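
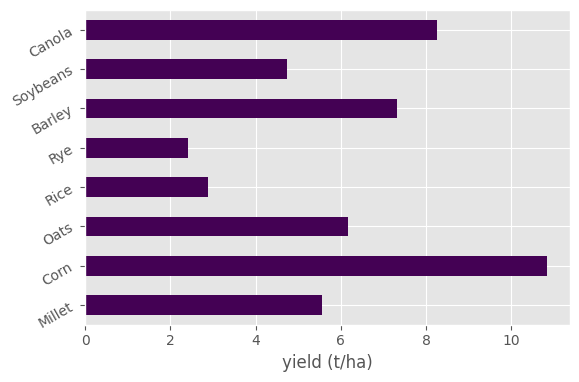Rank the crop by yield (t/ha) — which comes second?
Top 3: Corn ≈ 11, Canola ≈ 8, Barley ≈ 7.

Canola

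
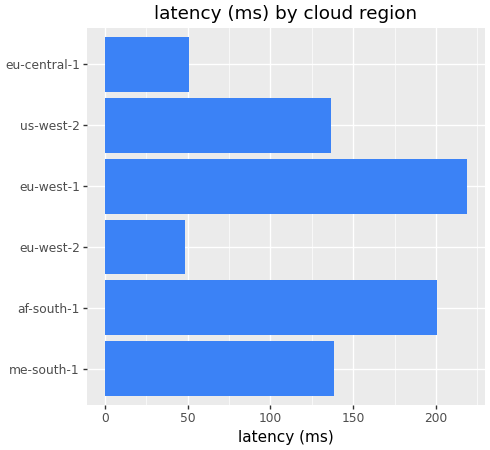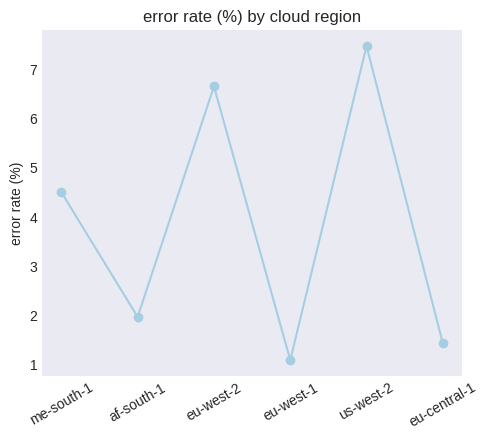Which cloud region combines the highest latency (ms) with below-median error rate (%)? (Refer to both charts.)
eu-west-1

Chart 2 median error rate (%) ≈ 3; below-median cloud regions: af-south-1, eu-west-1, eu-central-1. Among those, eu-west-1 has the highest latency (ms) (≈ 225).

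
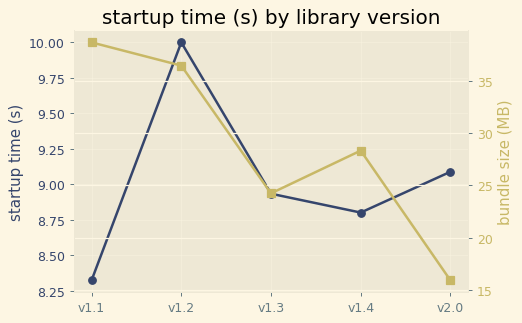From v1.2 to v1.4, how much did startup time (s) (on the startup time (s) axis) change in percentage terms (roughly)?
v1.2 ≈ 10.0, v1.4 ≈ 8.8; (8.8 − 10.0) / 10.0 ≈ -12%.

≈ -12%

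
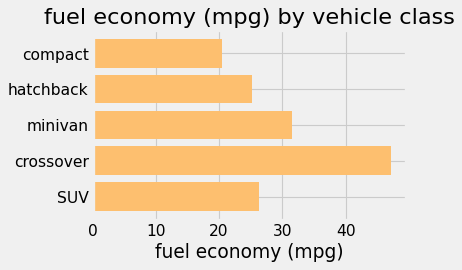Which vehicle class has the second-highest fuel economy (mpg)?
Top 3: crossover ≈ 45, minivan ≈ 30, SUV ≈ 25.

minivan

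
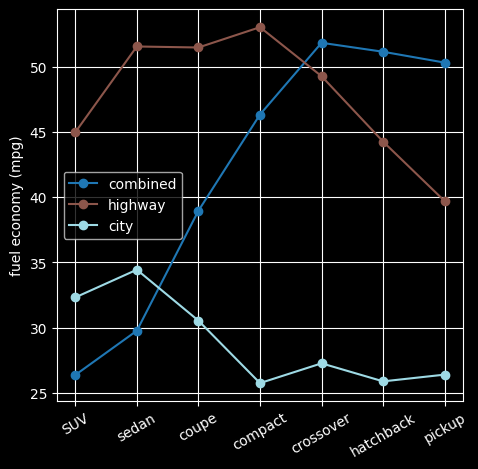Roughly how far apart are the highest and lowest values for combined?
Max crossover ≈ 50, min SUV ≈ 25; range ≈ 25.

≈ 25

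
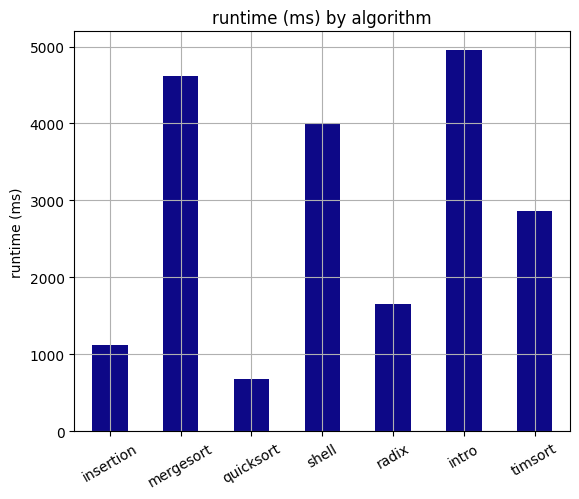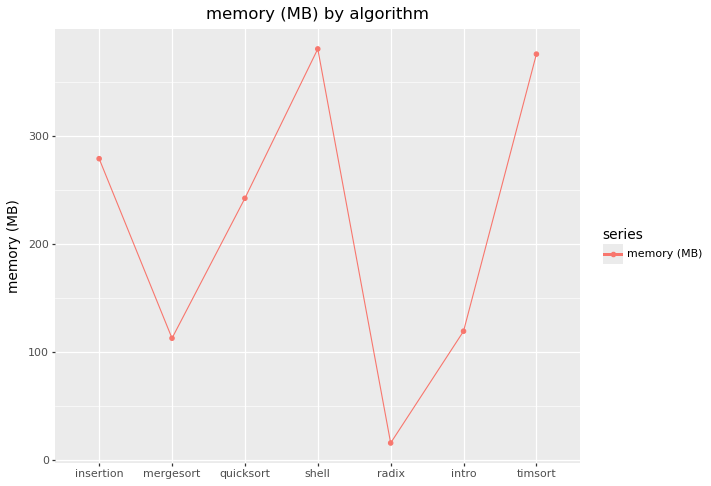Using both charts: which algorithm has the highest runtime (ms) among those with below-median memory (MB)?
Chart 2 median memory (MB) ≈ 250; below-median algorithms: mergesort, radix, intro. Among those, intro has the highest runtime (ms) (≈ 5000).

intro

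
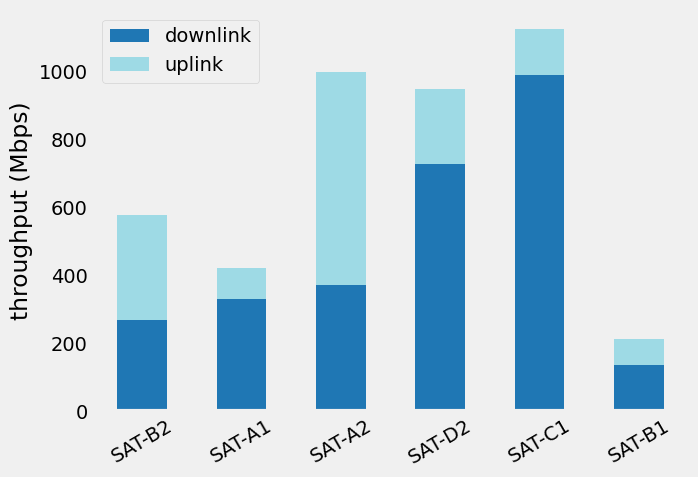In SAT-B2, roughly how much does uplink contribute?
uplink top ≈ 600, bottom ≈ 300; segment ≈ 300.

≈ 300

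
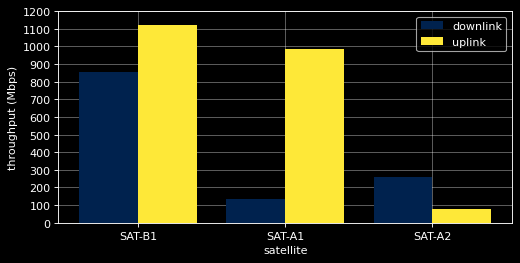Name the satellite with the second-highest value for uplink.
Top 3 for uplink: SAT-B1 ≈ 1100, SAT-A1 ≈ 1000, SAT-A2 ≈ 100.

SAT-A1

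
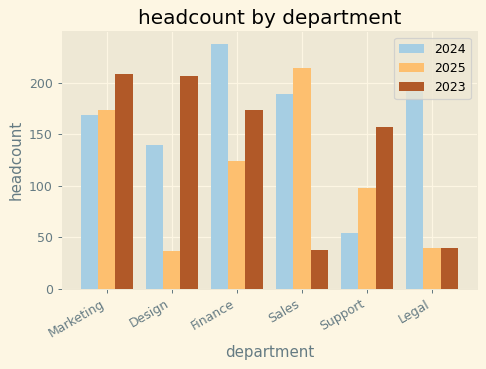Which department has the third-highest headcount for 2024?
Sales

Top 4 for 2024: Finance ≈ 240, Legal ≈ 200, Sales ≈ 180, Marketing ≈ 160.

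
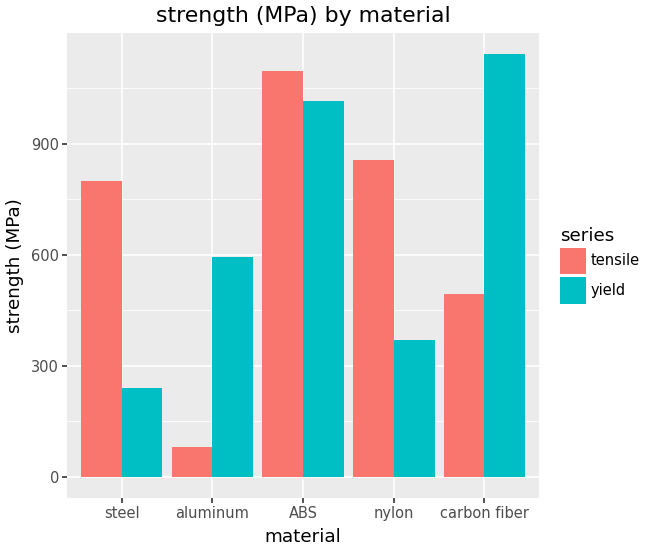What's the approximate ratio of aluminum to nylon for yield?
aluminum ≈ 600, nylon ≈ 400; 600/400 ≈ 1.5.

≈ 1.5×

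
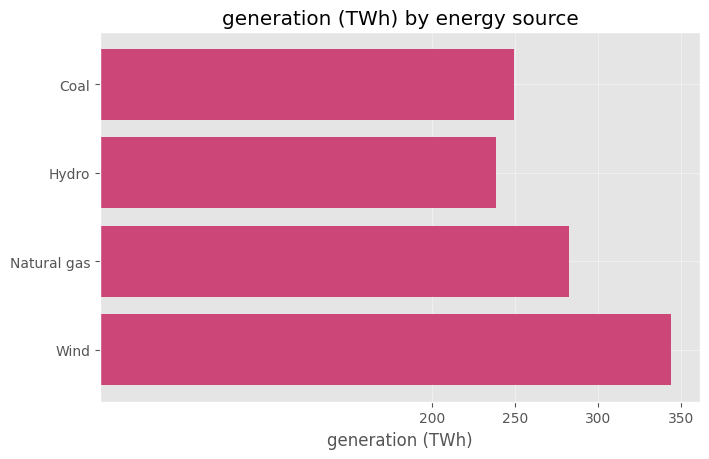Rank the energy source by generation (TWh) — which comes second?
Natural gas

Top 3: Wind ≈ 350, Natural gas ≈ 300, Coal ≈ 250.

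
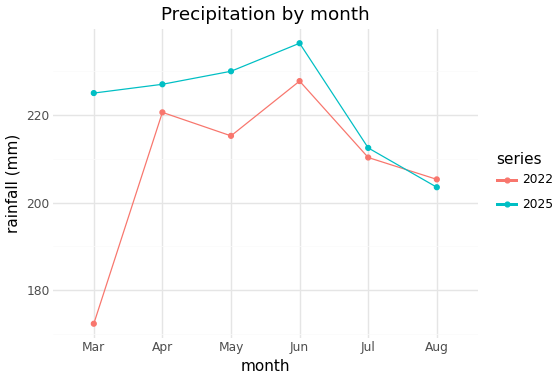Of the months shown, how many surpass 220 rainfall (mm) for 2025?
4

Above 220: Mar, Apr, May, Jun.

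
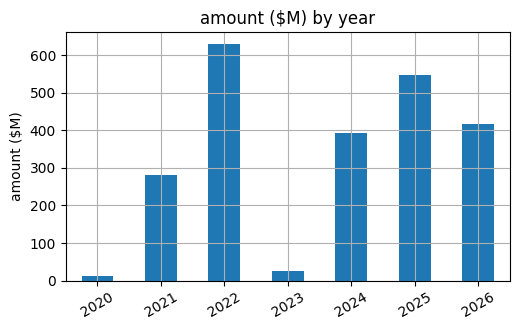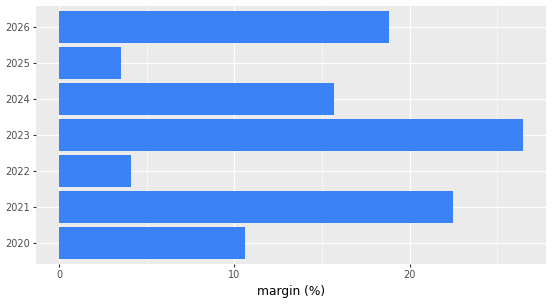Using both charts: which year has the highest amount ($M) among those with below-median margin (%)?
Chart 2 median margin (%) ≈ 15; below-median years: 2020, 2022, 2025. Among those, 2022 has the highest amount ($M) (≈ 600).

2022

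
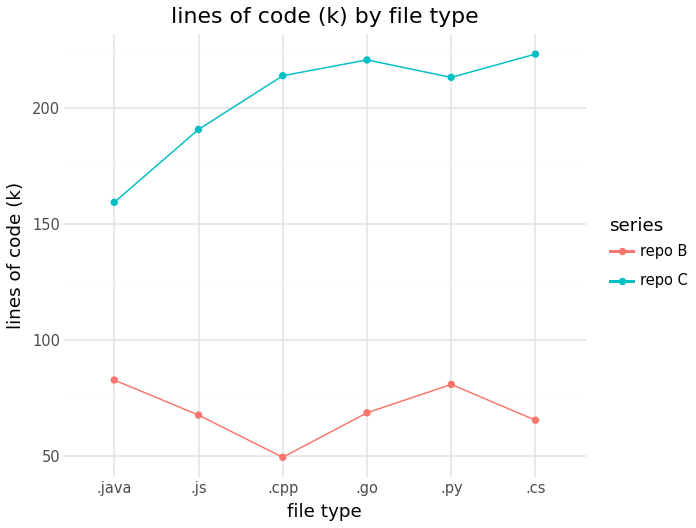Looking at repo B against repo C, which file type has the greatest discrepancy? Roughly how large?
.cpp: repo B ≈ 40, repo C ≈ 220 → gap ≈ 180. Next-largest (.cs) is only ≈ 160.

.cpp, ≈ 180 k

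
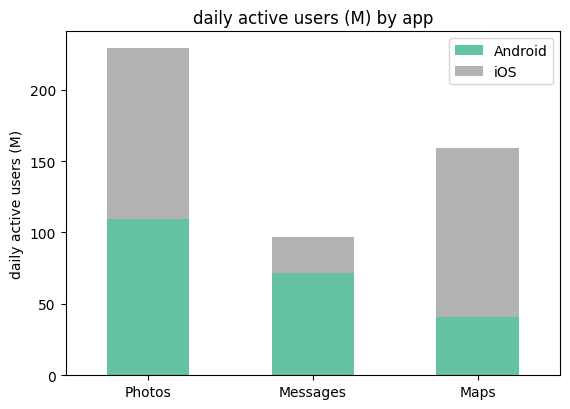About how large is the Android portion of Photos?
Android top ≈ 100, bottom ≈ 0; segment ≈ 100.

≈ 100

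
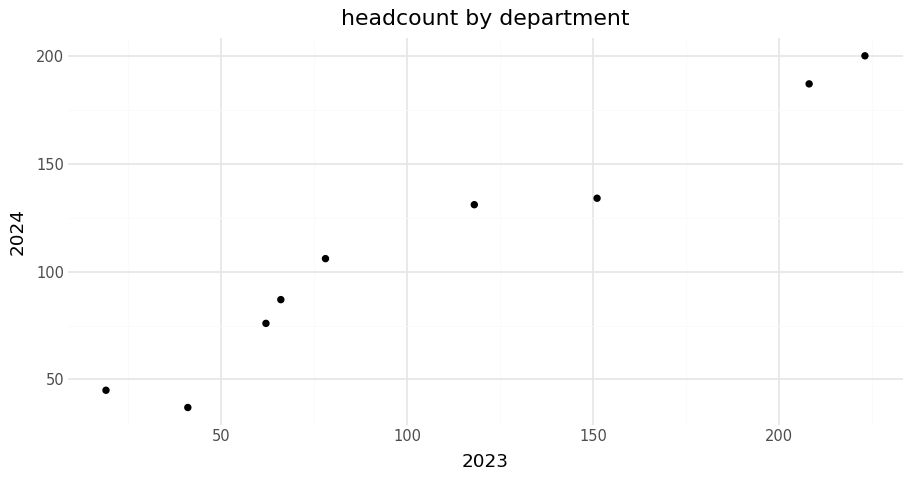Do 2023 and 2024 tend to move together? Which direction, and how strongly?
positive, strong

Points are positively correlated; strong (|r| ≈ 1.0).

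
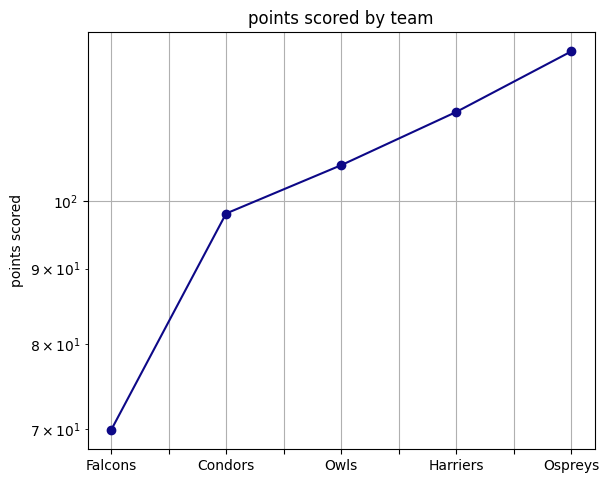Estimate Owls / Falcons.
Owls ≈ 105, Falcons ≈ 70; 105/70 ≈ 1.5.

≈ 1.5×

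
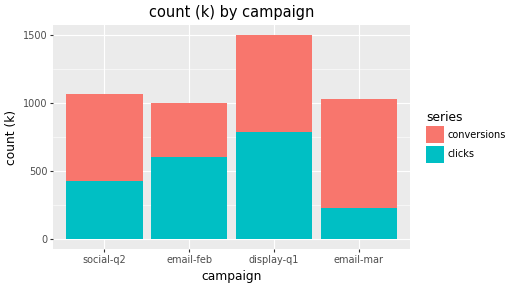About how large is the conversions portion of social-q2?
≈ 600

conversions top ≈ 1000, bottom ≈ 400; segment ≈ 600.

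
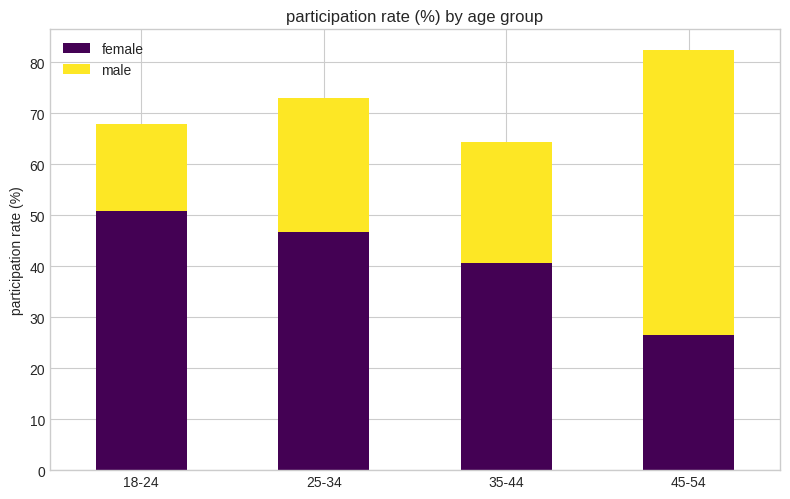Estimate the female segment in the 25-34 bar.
female top ≈ 50, bottom ≈ 0; segment ≈ 50.

≈ 50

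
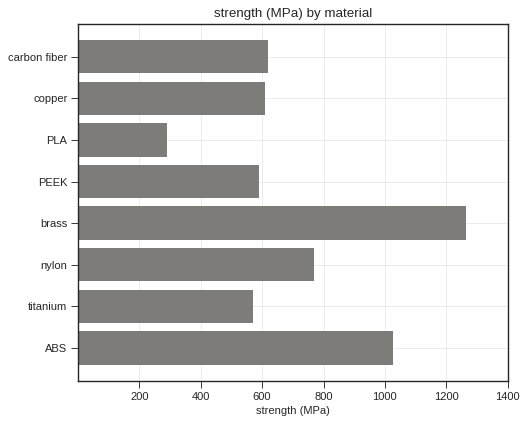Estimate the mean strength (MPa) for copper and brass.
(600 + 1200) / 2 ≈ 900.

≈ 900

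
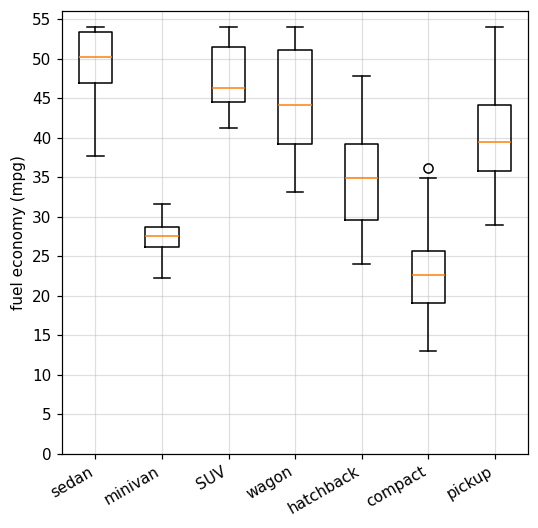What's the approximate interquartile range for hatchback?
≈ 10

Q3 ≈ 40, Q1 ≈ 30; IQR ≈ 10.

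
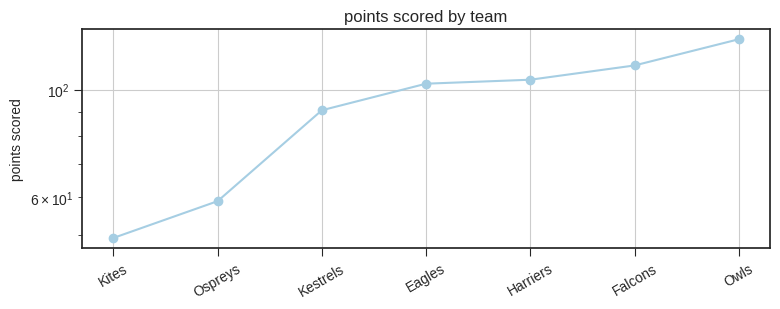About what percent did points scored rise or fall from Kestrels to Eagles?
Kestrels ≈ 90, Eagles ≈ 100; (100 − 90) / 90 ≈ +11.1%.

≈ +11.1%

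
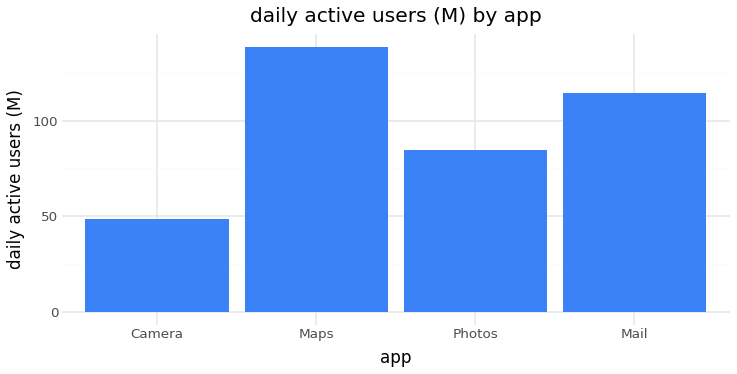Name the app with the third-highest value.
Photos

Top 4: Maps ≈ 140, Mail ≈ 120, Photos ≈ 80, Camera ≈ 40.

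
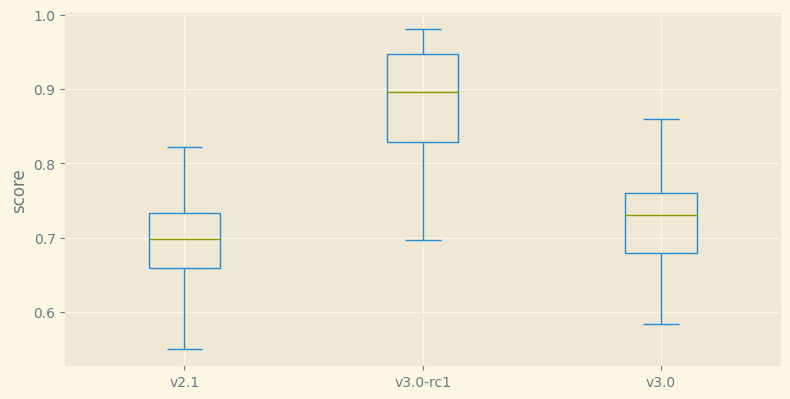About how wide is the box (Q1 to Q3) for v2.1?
Q3 ≈ 0.74, Q1 ≈ 0.66; IQR ≈ 0.08.

≈ 0.08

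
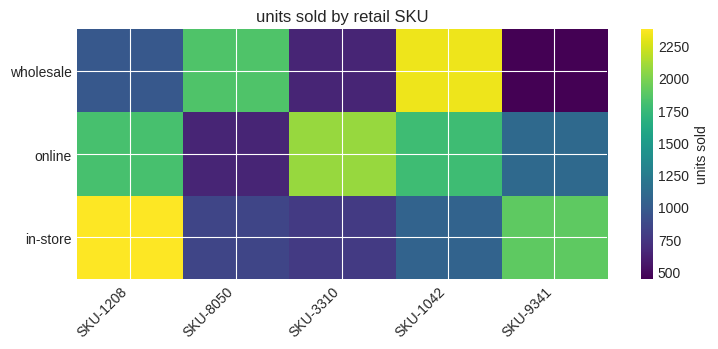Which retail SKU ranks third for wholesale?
Top 4 for wholesale: SKU-1042 ≈ 2400, SKU-8050 ≈ 1800, SKU-1208 ≈ 1000, SKU-3310 ≈ 600.

SKU-1208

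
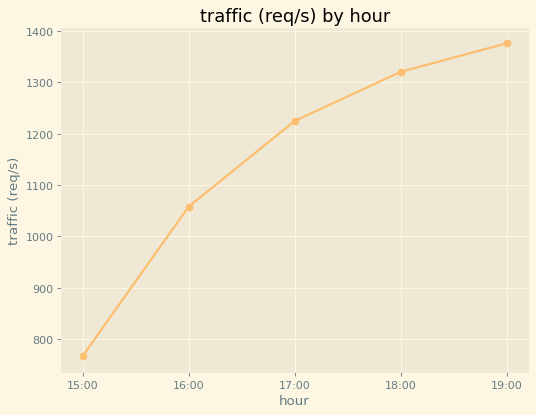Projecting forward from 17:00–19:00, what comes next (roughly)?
≈ 1500

Last three: 1200, 1300, 1400 → slope ≈ 100/step → next ≈ 1500.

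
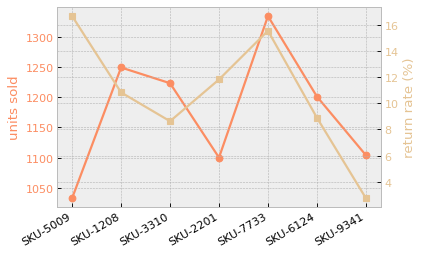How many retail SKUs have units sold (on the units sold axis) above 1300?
1

Above 1300: SKU-7733.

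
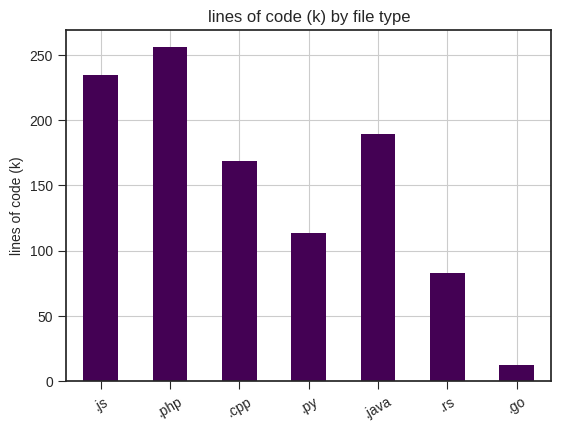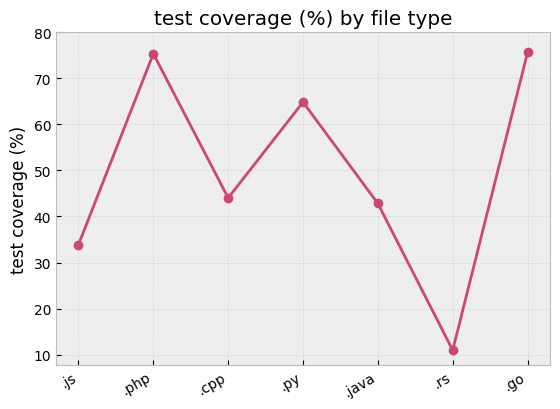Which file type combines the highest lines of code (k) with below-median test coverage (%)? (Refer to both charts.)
Chart 2 median test coverage (%) ≈ 40; below-median file types: .js, .java, .rs. Among those, .js has the highest lines of code (k) (≈ 225).

.js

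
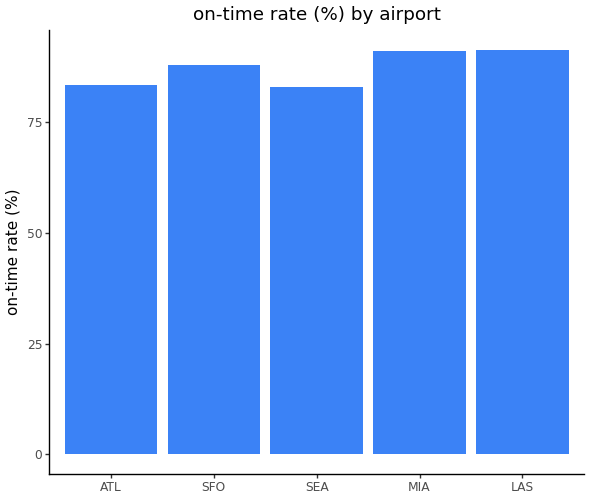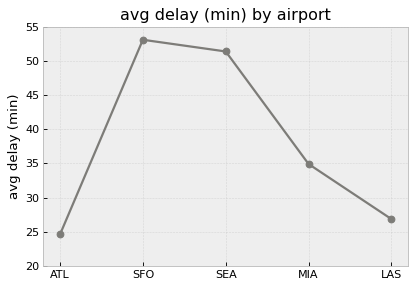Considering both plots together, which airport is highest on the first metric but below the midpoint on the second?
Chart 2 median avg delay (min) ≈ 35; below-median airports: ATL, LAS. Among those, LAS has the highest on-time rate (%) (≈ 90).

LAS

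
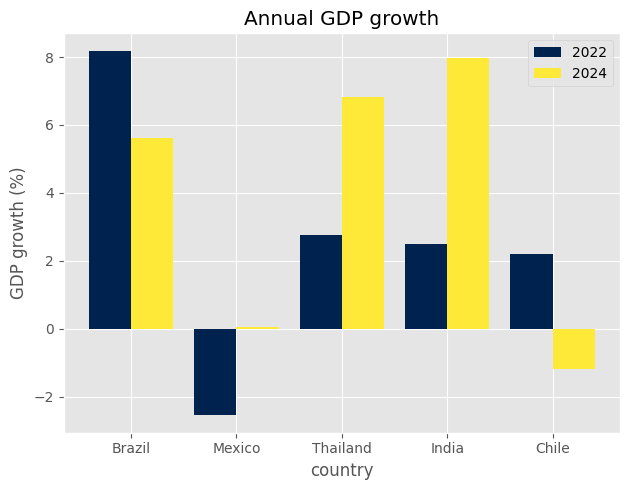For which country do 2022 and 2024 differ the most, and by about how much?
India, ≈ 5 %

India: 2022 ≈ 3, 2024 ≈ 8 → gap ≈ 5. Next-largest (Thailand) is only ≈ 4.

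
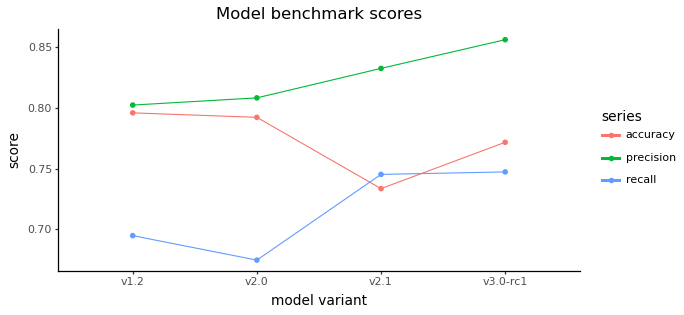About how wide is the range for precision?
Max v3.0-rc1 ≈ 0.86, min v1.2 ≈ 0.80; range ≈ 0.06.

≈ 0.06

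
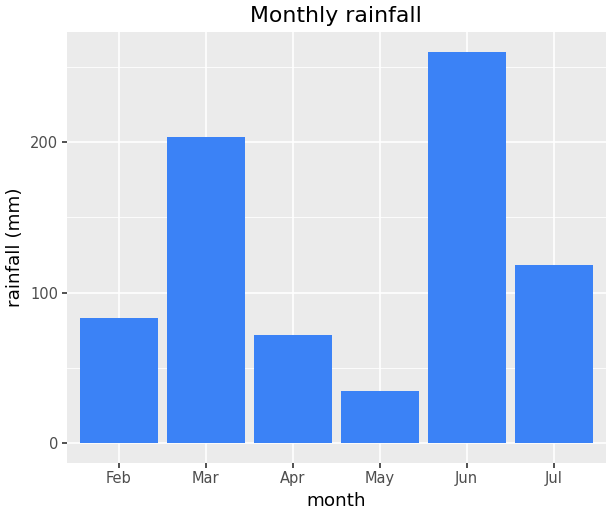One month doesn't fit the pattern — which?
Jun

Jun ≈ 250; the rest sit between ≈ 25 and ≈ 200.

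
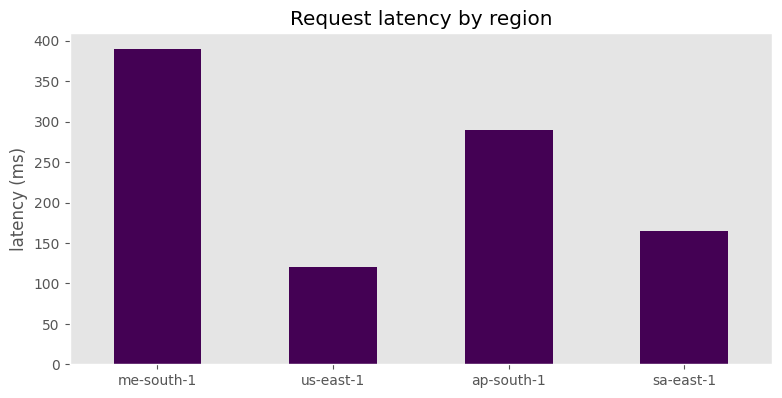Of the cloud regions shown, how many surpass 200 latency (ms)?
Above 200: me-south-1, ap-south-1.

2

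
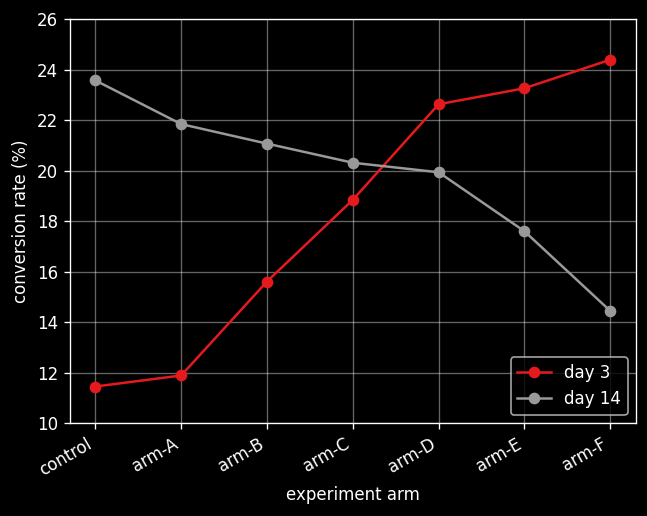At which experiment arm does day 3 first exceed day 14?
arm-D

arm-C: day 3 ≈ 18 vs day 14 ≈ 20 (not yet); arm-D: day 3 ≈ 22 vs day 14 ≈ 20 (first crossover).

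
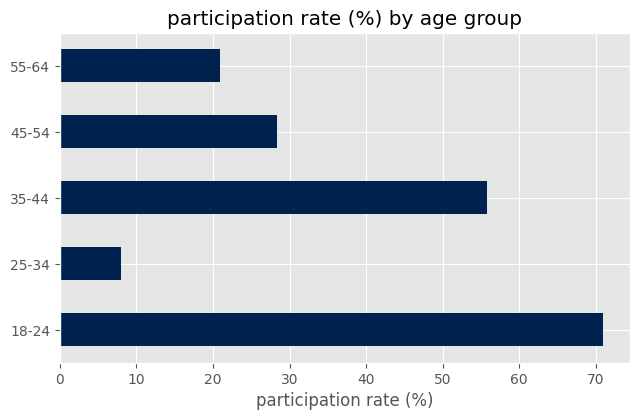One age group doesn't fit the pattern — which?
18-24

18-24 ≈ 70; the rest sit between ≈ 10 and ≈ 60.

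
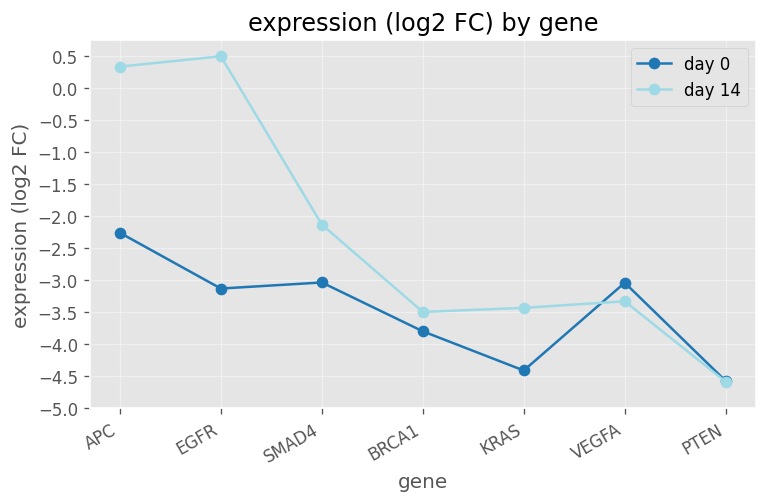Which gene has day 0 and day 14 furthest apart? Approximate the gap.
EGFR: day 0 ≈ -3.0, day 14 ≈ 0.5 → gap ≈ 3.5. Next-largest (APC) is only ≈ 3.0.

EGFR, ≈ 3.5 log2 FC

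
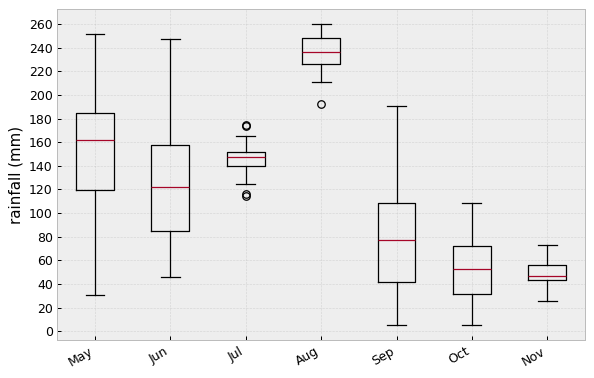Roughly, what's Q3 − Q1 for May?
Q3 ≈ 180, Q1 ≈ 120; IQR ≈ 60.

≈ 60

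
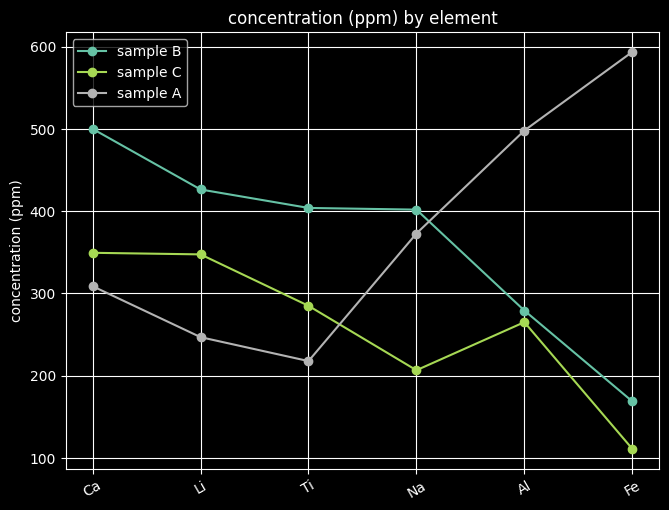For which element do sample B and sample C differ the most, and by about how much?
Na, ≈ 200 ppm

Na: sample B ≈ 400, sample C ≈ 200 → gap ≈ 200. Next-largest (Ca) is only ≈ 150.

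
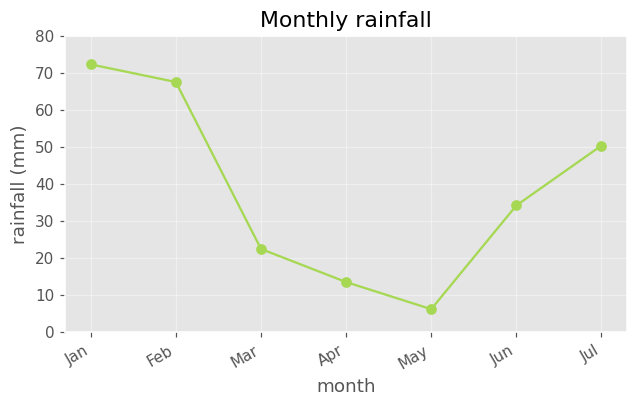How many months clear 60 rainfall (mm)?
Above 60: Jan, Feb.

2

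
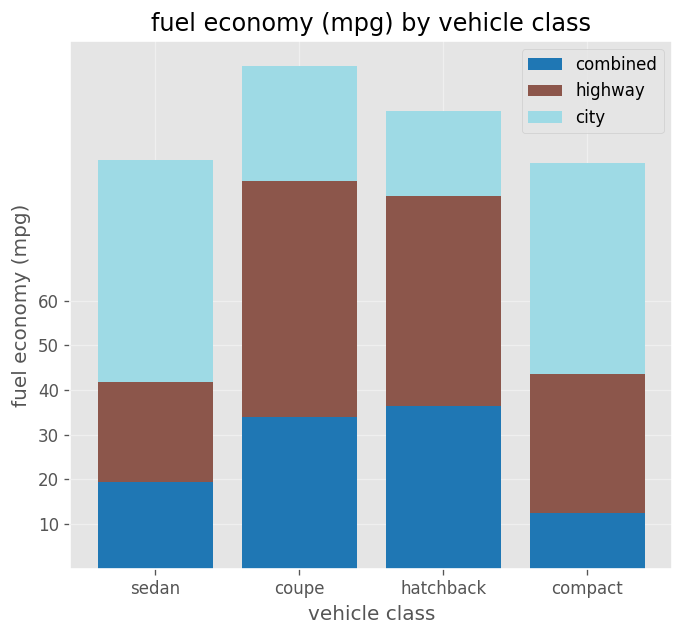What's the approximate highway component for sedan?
highway top ≈ 40, bottom ≈ 20; segment ≈ 20.

≈ 20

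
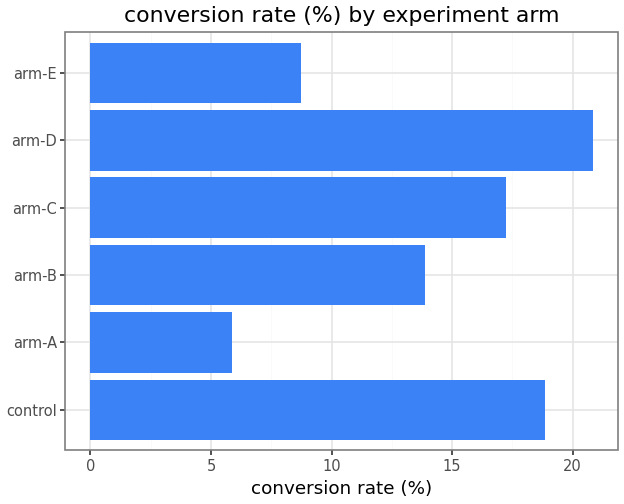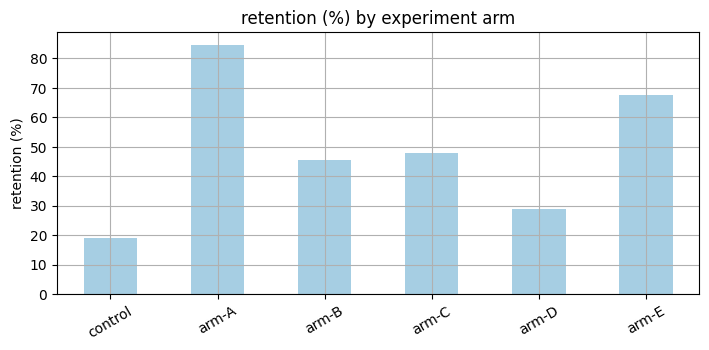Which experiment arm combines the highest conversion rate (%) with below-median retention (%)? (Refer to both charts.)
Chart 2 median retention (%) ≈ 50; below-median experiment arms: control, arm-B, arm-D. Among those, arm-D has the highest conversion rate (%) (≈ 20).

arm-D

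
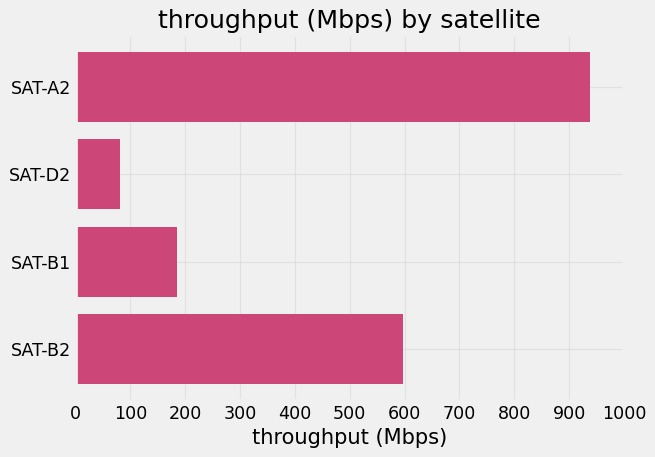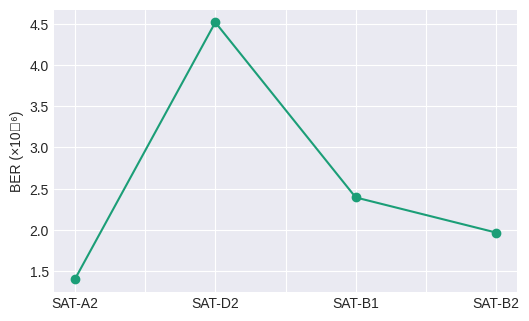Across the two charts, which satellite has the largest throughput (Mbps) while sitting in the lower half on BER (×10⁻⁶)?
Chart 2 median BER (×10⁻⁶) ≈ 2; below-median satellites: SAT-A2, SAT-B2. Among those, SAT-A2 has the highest throughput (Mbps) (≈ 900).

SAT-A2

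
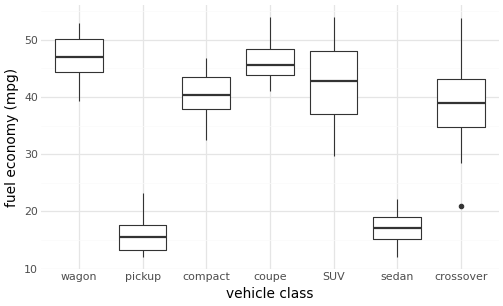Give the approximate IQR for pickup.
Q3 ≈ 20, Q1 ≈ 15; IQR ≈ 5.

≈ 5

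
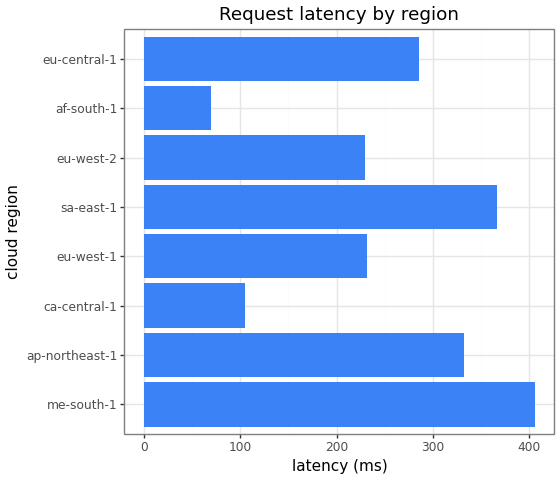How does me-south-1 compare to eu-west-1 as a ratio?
me-south-1 ≈ 400, eu-west-1 ≈ 250; 400/250 ≈ 1.6.

≈ 1.6×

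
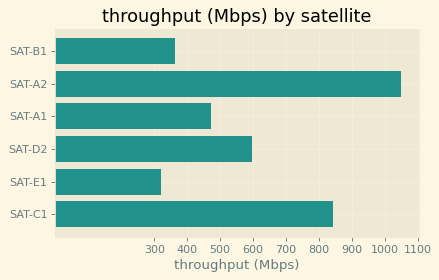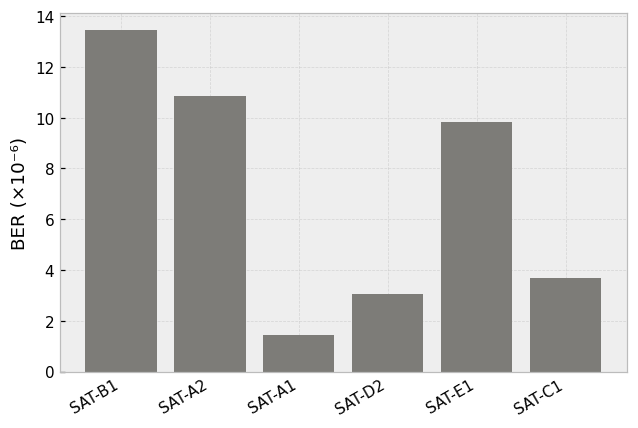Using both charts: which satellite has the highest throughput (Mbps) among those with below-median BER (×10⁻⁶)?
Chart 2 median BER (×10⁻⁶) ≈ 6; below-median satellites: SAT-A1, SAT-D2, SAT-C1. Among those, SAT-C1 has the highest throughput (Mbps) (≈ 800).

SAT-C1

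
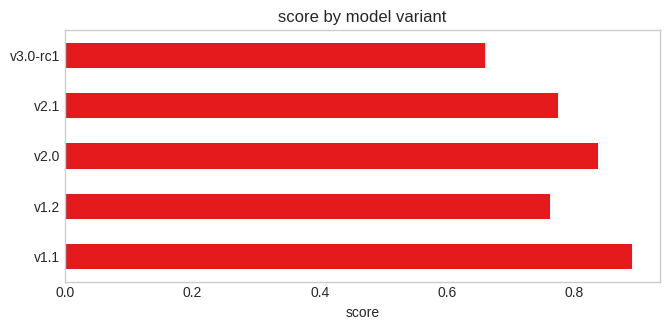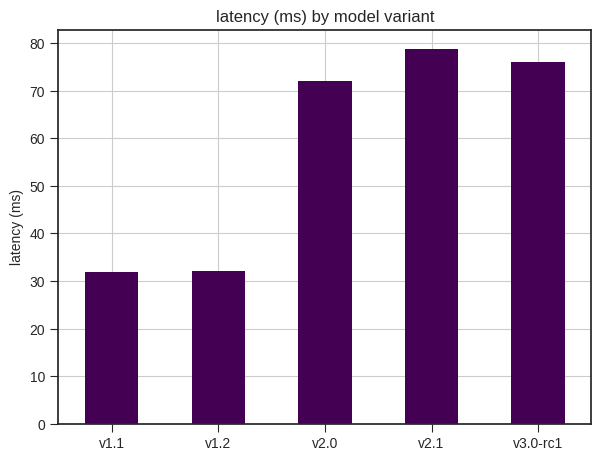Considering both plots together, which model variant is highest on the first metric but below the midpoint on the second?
Chart 2 median latency (ms) ≈ 70; below-median model variants: v1.1, v1.2. Among those, v1.1 has the highest score (≈ 0.9).

v1.1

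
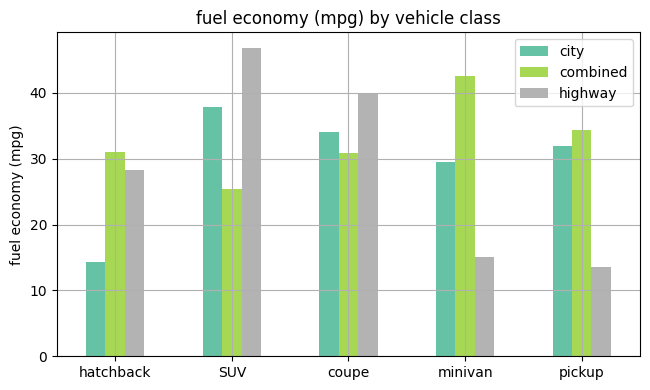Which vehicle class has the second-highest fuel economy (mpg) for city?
coupe

Top 3 for city: SUV ≈ 40, coupe ≈ 35, pickup ≈ 30.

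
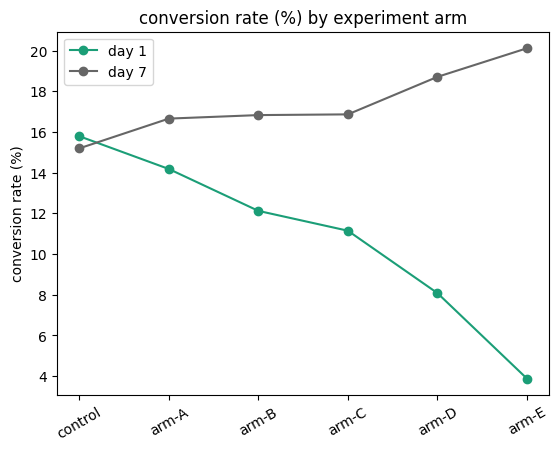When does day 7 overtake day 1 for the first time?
arm-A

control: day 7 ≈ 16 vs day 1 ≈ 16 (not yet); arm-A: day 7 ≈ 16 vs day 1 ≈ 14 (first crossover).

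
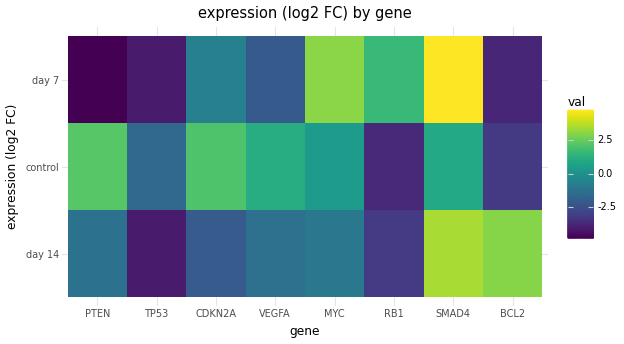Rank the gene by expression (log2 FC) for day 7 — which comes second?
Top 3 for day 7: SMAD4 ≈ 5, MYC ≈ 3, RB1 ≈ 2.

MYC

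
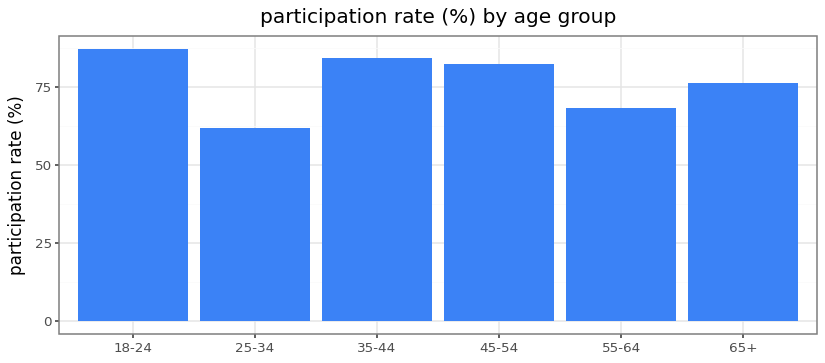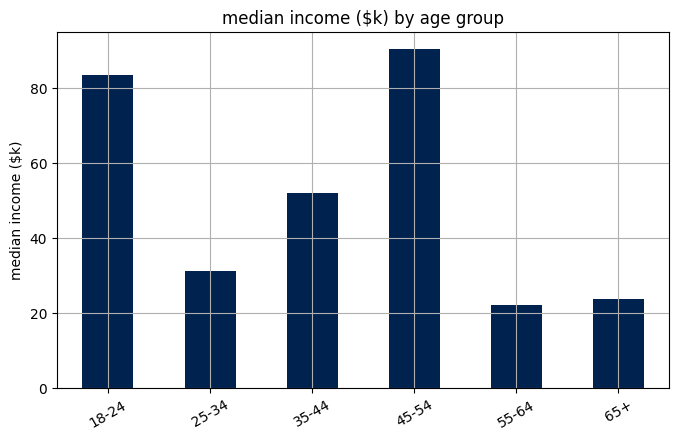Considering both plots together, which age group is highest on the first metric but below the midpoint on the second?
Chart 2 median median income ($k) ≈ 40; below-median age groups: 25-34, 55-64, 65+. Among those, 65+ has the highest participation rate (%) (≈ 80).

65+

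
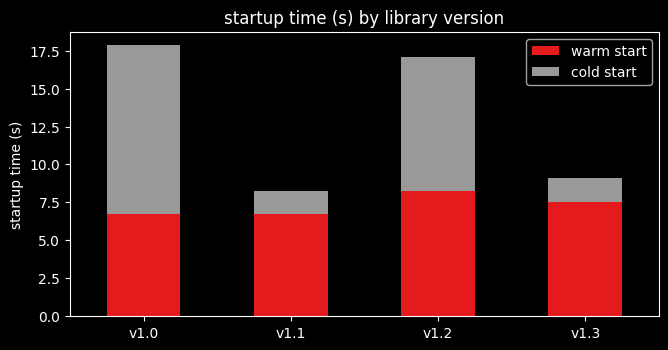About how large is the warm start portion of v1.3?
warm start top ≈ 8, bottom ≈ 0; segment ≈ 8.

≈ 8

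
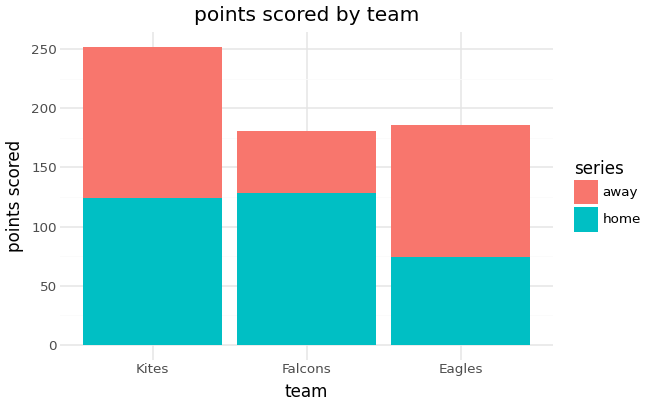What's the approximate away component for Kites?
≈ 125

away top ≈ 250, bottom ≈ 125; segment ≈ 125.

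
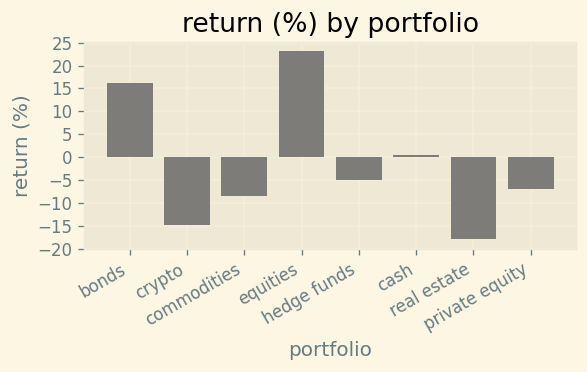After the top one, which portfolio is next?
Top 3: equities ≈ 25, bonds ≈ 15, cash ≈ 0.

bonds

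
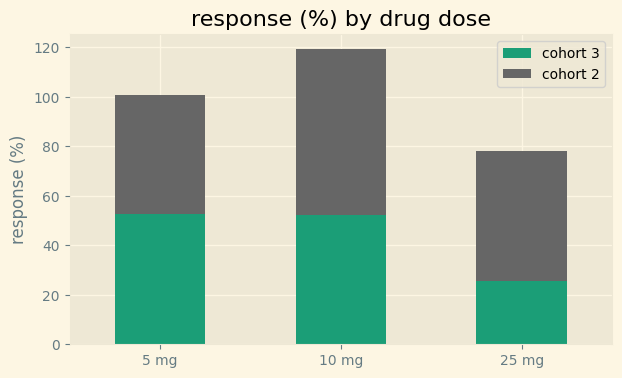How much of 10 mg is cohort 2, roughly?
cohort 2 top ≈ 120, bottom ≈ 50; segment ≈ 70.

≈ 70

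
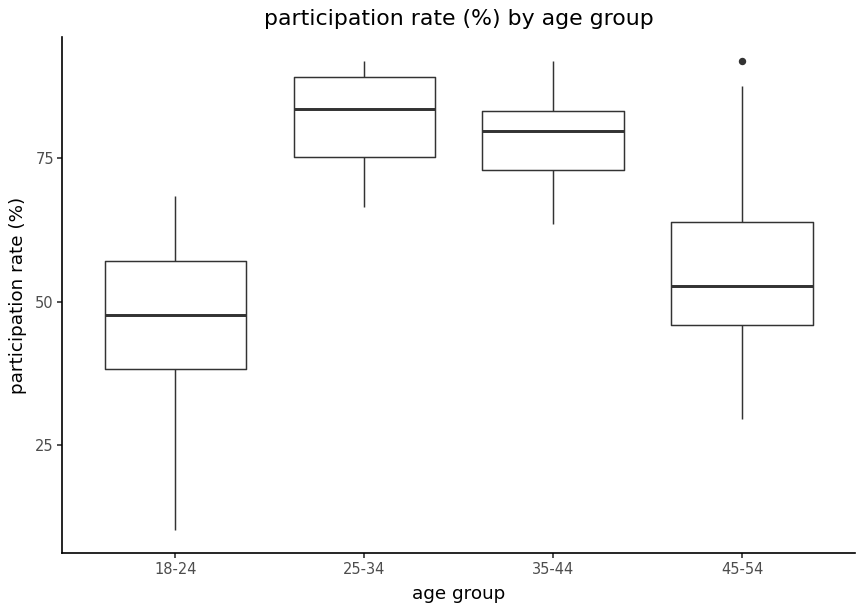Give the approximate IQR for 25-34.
≈ 15

Q3 ≈ 90, Q1 ≈ 75; IQR ≈ 15.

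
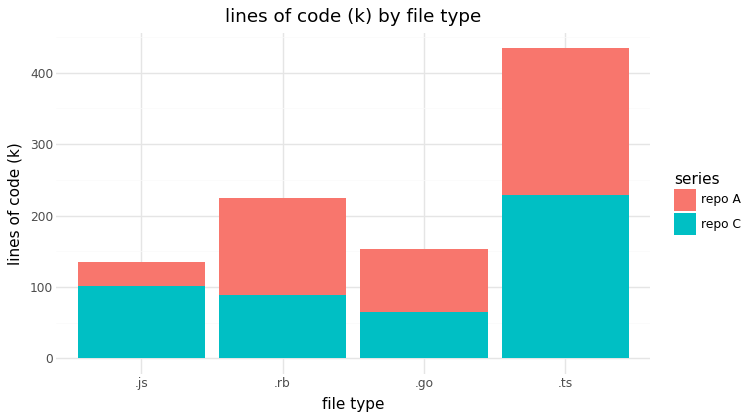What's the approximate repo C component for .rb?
repo C top ≈ 100, bottom ≈ 0; segment ≈ 100.

≈ 100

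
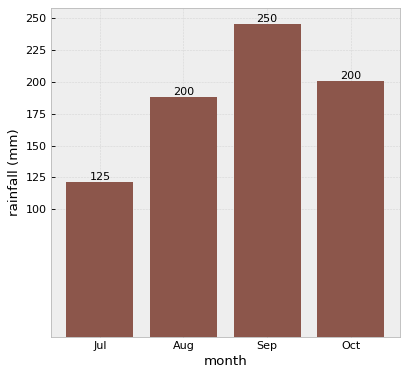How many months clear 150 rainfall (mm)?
Above 150: Aug, Sep, Oct.

3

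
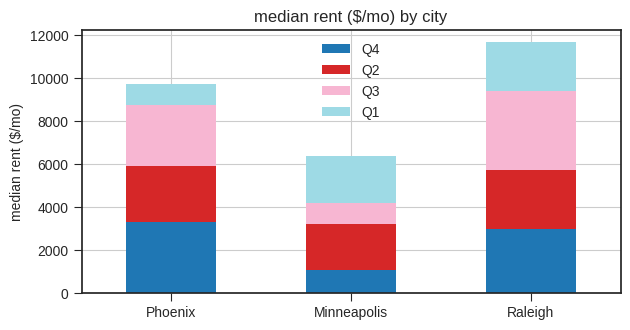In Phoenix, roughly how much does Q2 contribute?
Q2 top ≈ 6000, bottom ≈ 3000; segment ≈ 3000.

≈ 3000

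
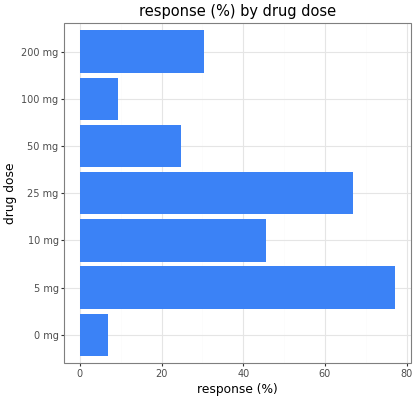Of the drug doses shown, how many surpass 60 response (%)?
2

Above 60: 5 mg, 25 mg.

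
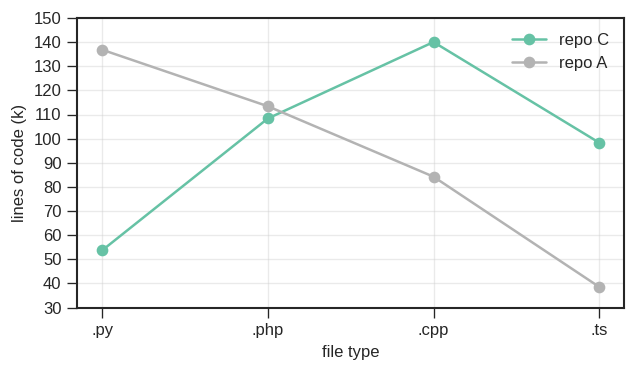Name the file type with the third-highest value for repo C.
.ts

Top 4 for repo C: .cpp ≈ 140, .php ≈ 110, .ts ≈ 100, .py ≈ 50.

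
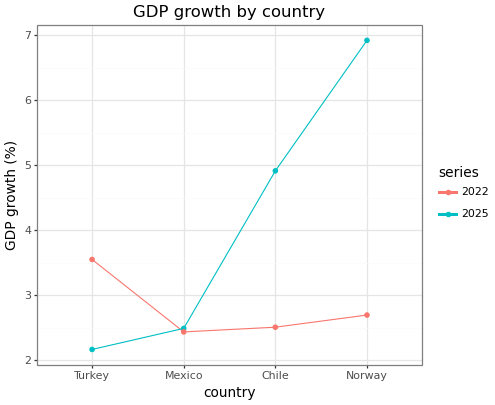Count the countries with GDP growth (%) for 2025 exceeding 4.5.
2

Above 4.5: Chile, Norway.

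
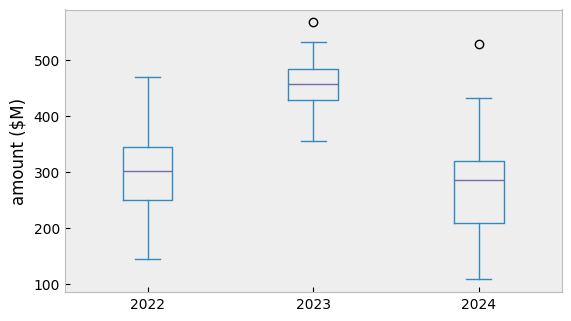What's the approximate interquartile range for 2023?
Q3 ≈ 480, Q1 ≈ 420; IQR ≈ 60.

≈ 60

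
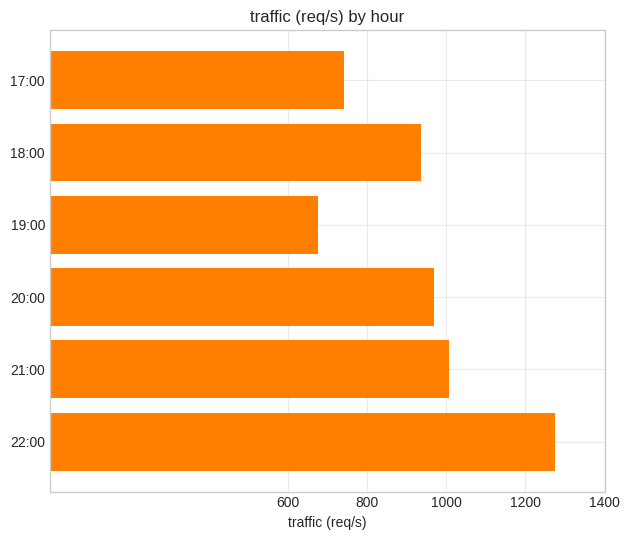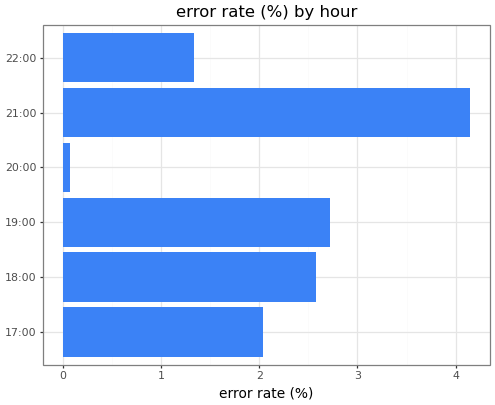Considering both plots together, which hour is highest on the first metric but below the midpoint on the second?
22:00

Chart 2 median error rate (%) ≈ 2.5; below-median hours: 17:00, 20:00, 22:00. Among those, 22:00 has the highest traffic (req/s) (≈ 1200).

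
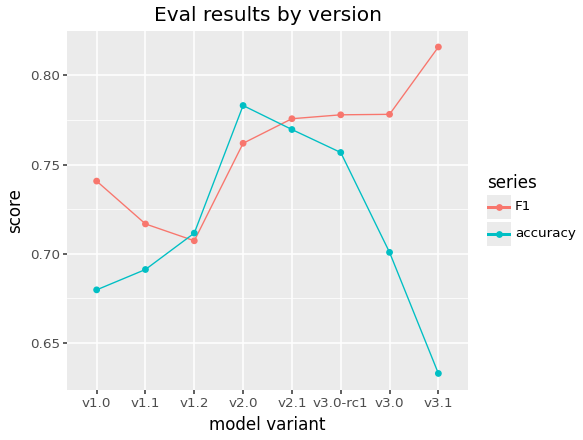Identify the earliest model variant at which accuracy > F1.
v1.2

v1.1: accuracy ≈ 0.70 vs F1 ≈ 0.72 (not yet); v1.2: accuracy ≈ 0.72 vs F1 ≈ 0.70 (first crossover).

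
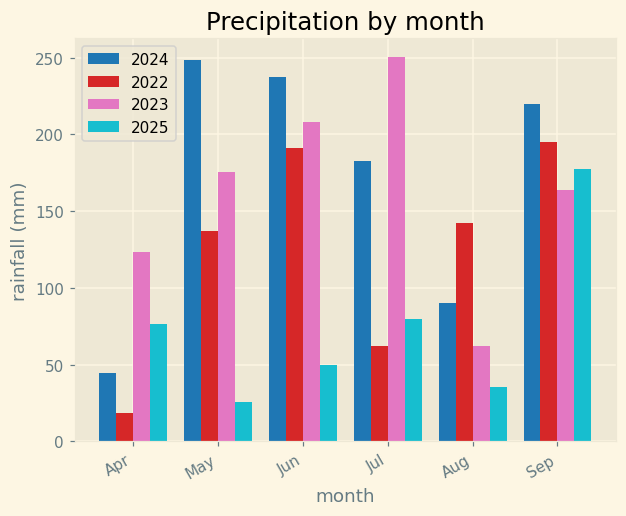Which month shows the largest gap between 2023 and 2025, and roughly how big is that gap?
Jul, ≈ 175 mm

Jul: 2023 ≈ 250, 2025 ≈ 75 → gap ≈ 175. Next-largest (Jun) is only ≈ 150.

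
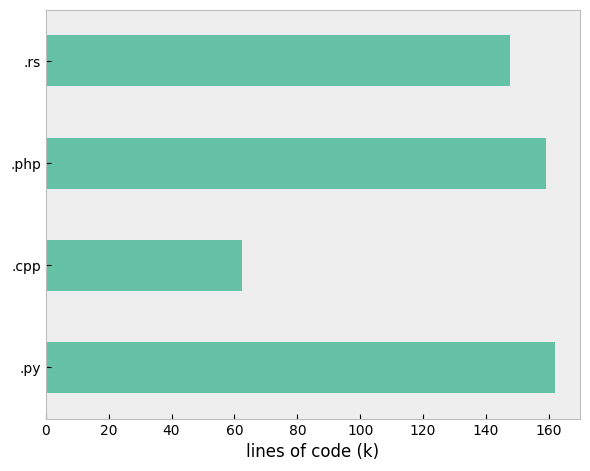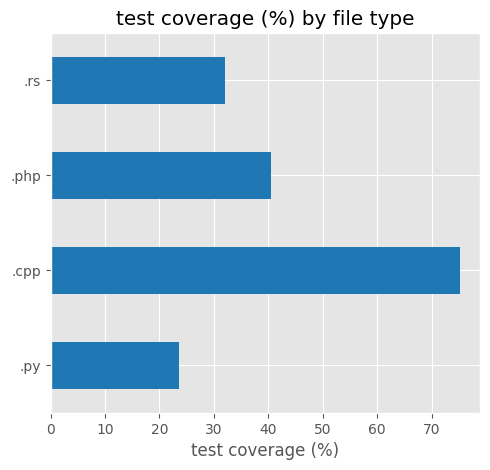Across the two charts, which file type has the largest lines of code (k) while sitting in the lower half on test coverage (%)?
Chart 2 median test coverage (%) ≈ 40; below-median file types: .py, .rs. Among those, .py has the highest lines of code (k) (≈ 160).

.py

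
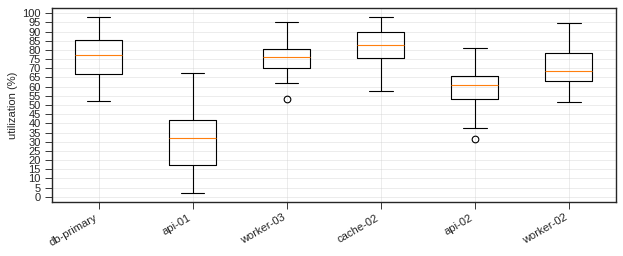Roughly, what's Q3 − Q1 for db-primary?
≈ 20

Q3 ≈ 85, Q1 ≈ 65; IQR ≈ 20.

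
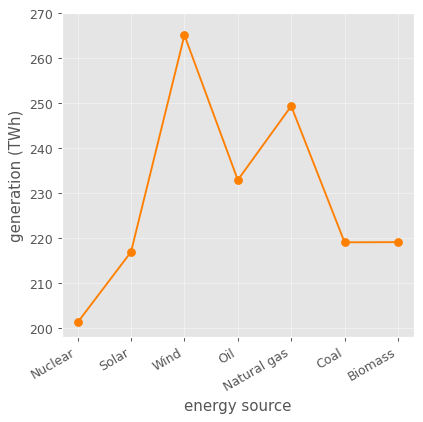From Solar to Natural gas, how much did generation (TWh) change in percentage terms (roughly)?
Solar ≈ 220, Natural gas ≈ 250; (250 − 220) / 220 ≈ +13.6%.

≈ +13.6%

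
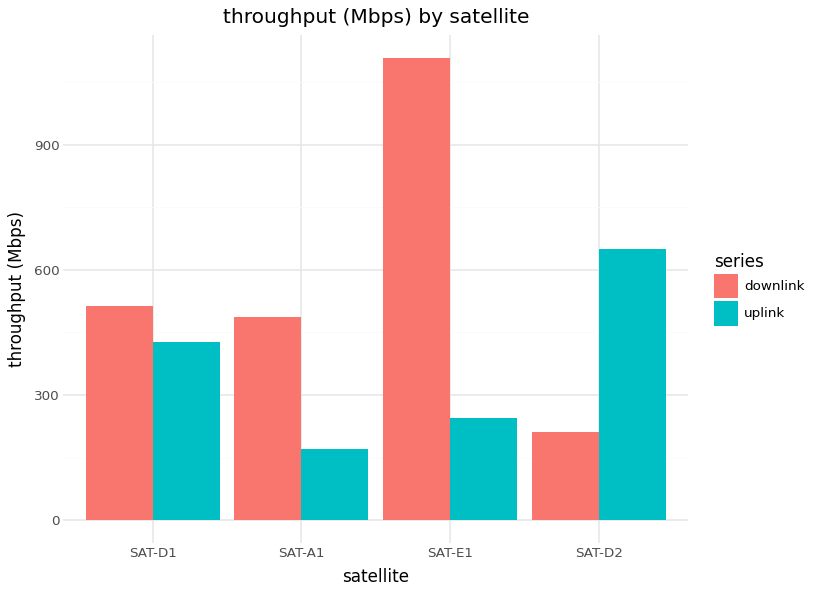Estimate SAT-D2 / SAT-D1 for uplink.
SAT-D2 ≈ 700, SAT-D1 ≈ 400; 700/400 ≈ 1.75.

≈ 1.75×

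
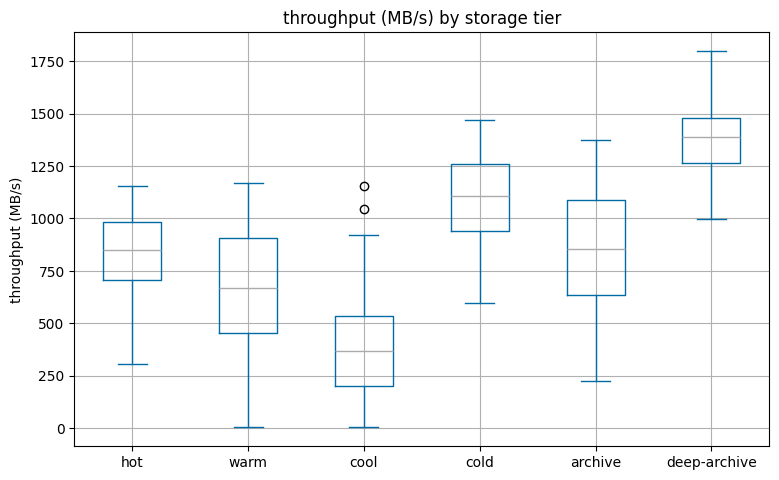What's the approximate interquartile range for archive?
≈ 500

Q3 ≈ 1100, Q1 ≈ 600; IQR ≈ 500.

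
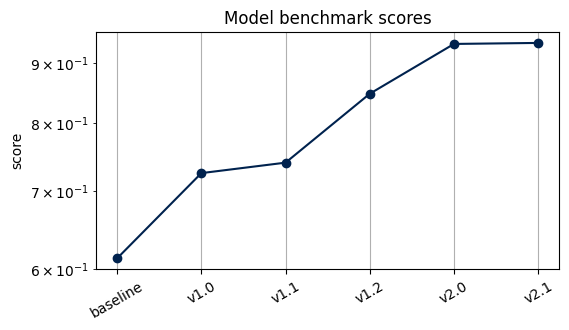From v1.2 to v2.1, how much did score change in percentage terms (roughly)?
v1.2 ≈ 0.85, v2.1 ≈ 0.95; (0.95 − 0.85) / 0.85 ≈ +11.8%.

≈ +11.8%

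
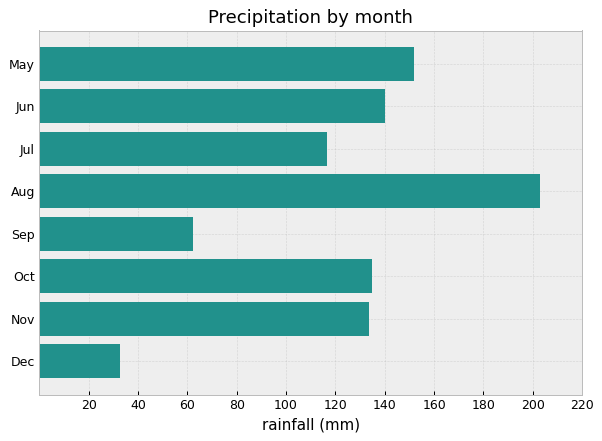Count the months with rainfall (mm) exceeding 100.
6

Above 100: May, Jun, Jul, Aug, Oct, Nov.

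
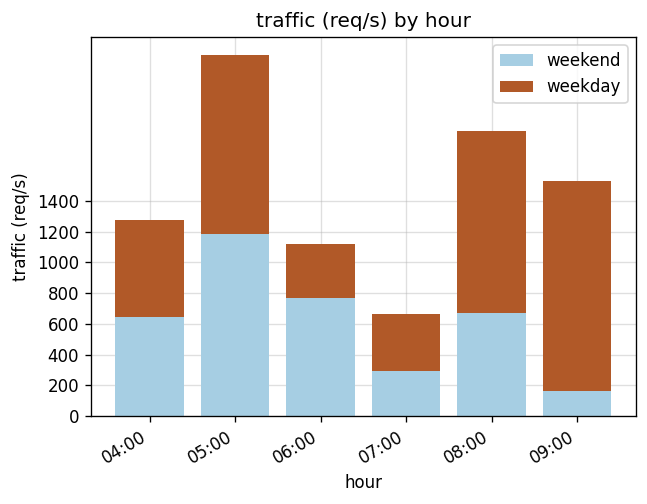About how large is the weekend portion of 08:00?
≈ 600

weekend top ≈ 600, bottom ≈ 0; segment ≈ 600.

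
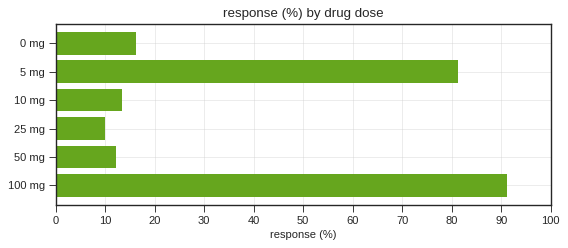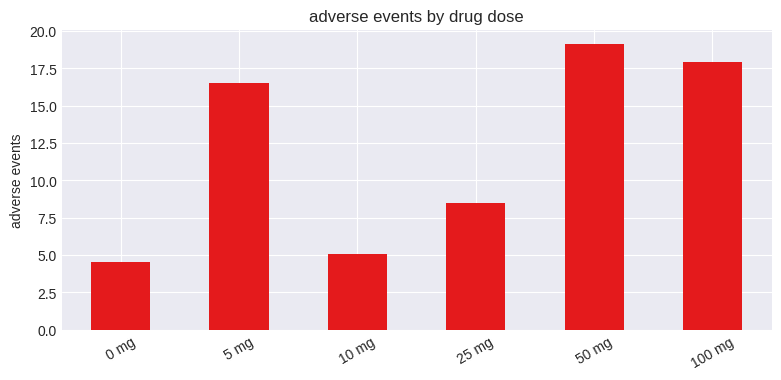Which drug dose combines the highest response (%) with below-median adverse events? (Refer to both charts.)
0 mg

Chart 2 median adverse events ≈ 12; below-median drug doses: 0 mg, 10 mg, 25 mg. Among those, 0 mg has the highest response (%) (≈ 20).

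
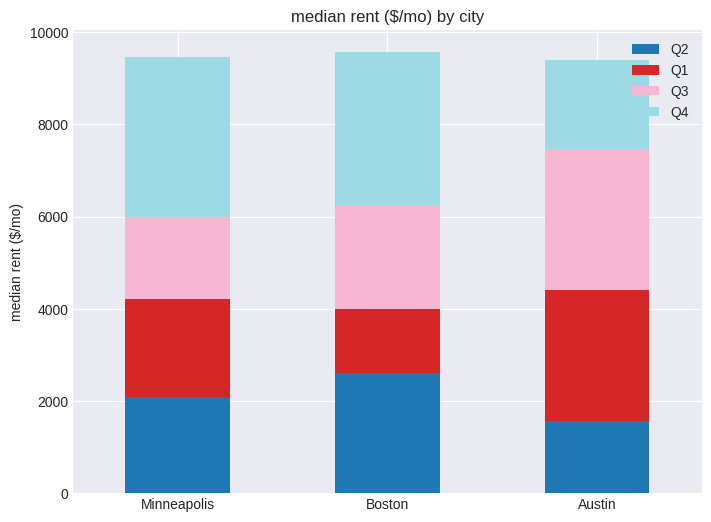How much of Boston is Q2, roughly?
Q2 top ≈ 3000, bottom ≈ 0; segment ≈ 3000.

≈ 3000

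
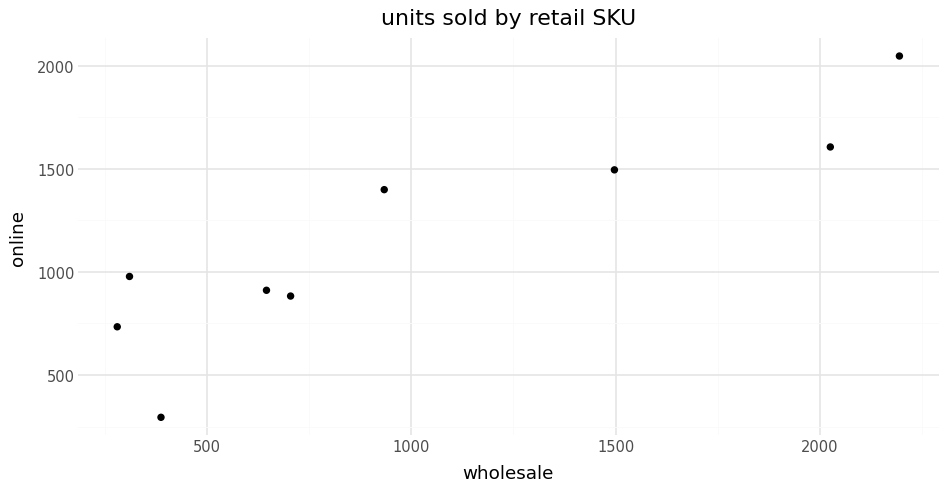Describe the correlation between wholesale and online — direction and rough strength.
Points are positively correlated; strong (|r| ≈ 0.9).

positive, strong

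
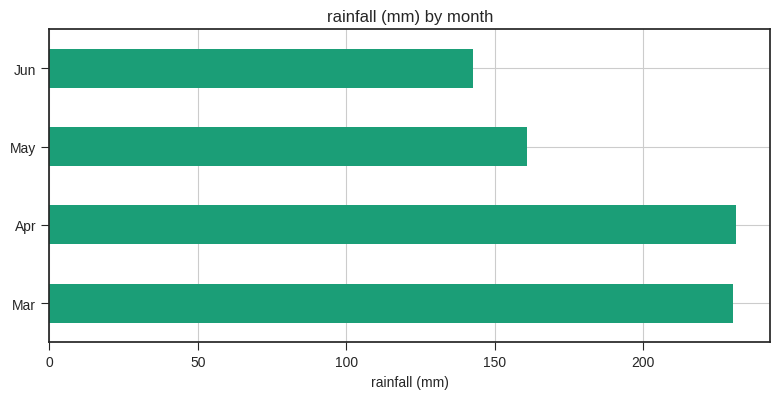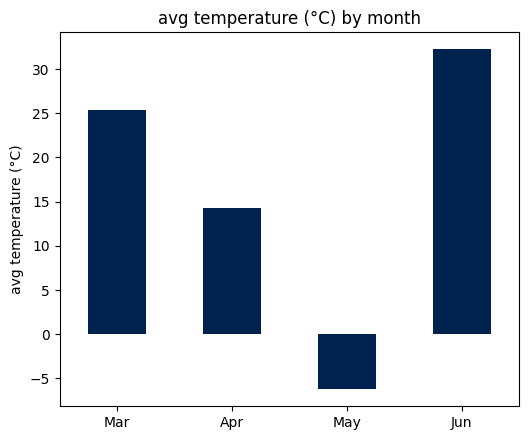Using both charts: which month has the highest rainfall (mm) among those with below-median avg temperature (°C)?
Apr

Chart 2 median avg temperature (°C) ≈ 20; below-median months: Apr, May. Among those, Apr has the highest rainfall (mm) (≈ 225).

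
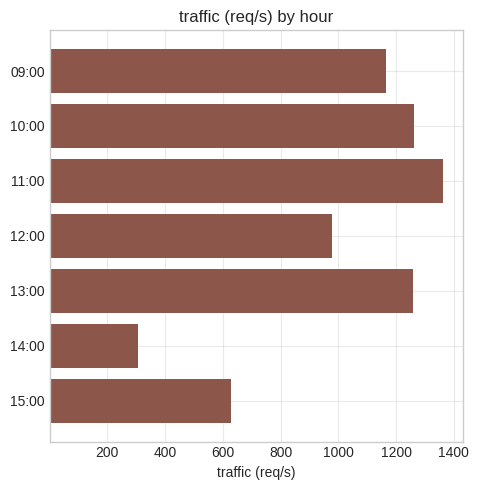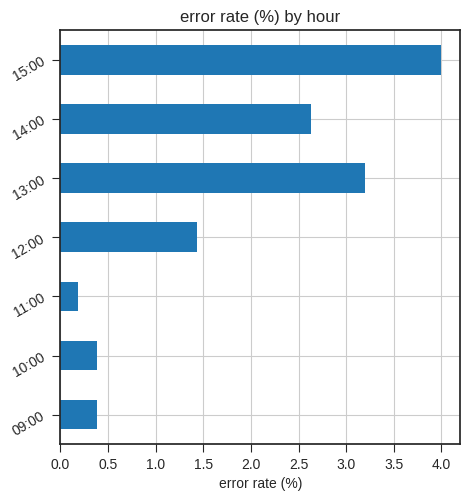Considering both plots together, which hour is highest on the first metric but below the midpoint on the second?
Chart 2 median error rate (%) ≈ 1.5; below-median hours: 09:00, 10:00, 11:00. Among those, 11:00 has the highest traffic (req/s) (≈ 1400).

11:00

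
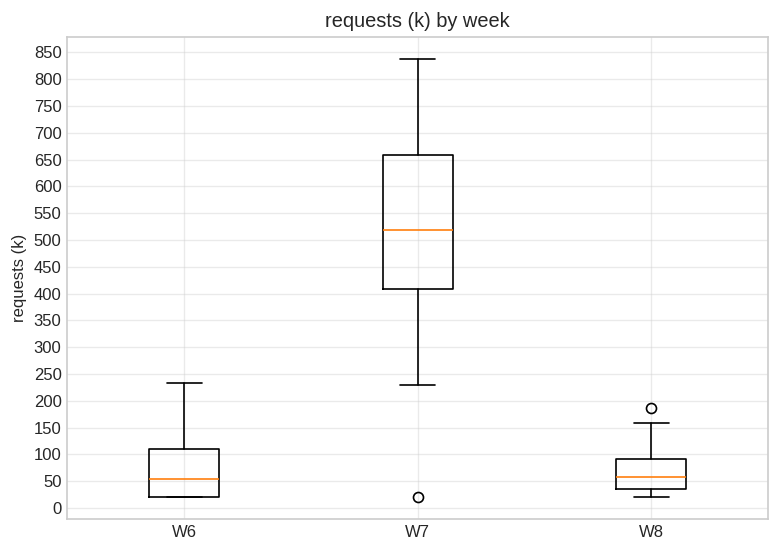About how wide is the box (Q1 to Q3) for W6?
Q3 ≈ 100, Q1 ≈ 0; IQR ≈ 100.

≈ 100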